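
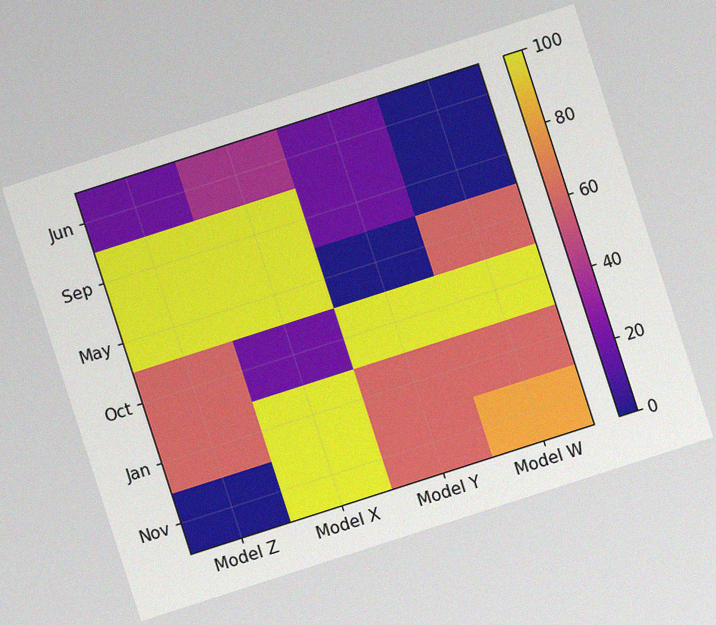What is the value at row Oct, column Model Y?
The chart is tilted about 18° counter-clockwise, with some photo noise. Matching cell (Oct, Model Y) against the colorbar gives 100.

100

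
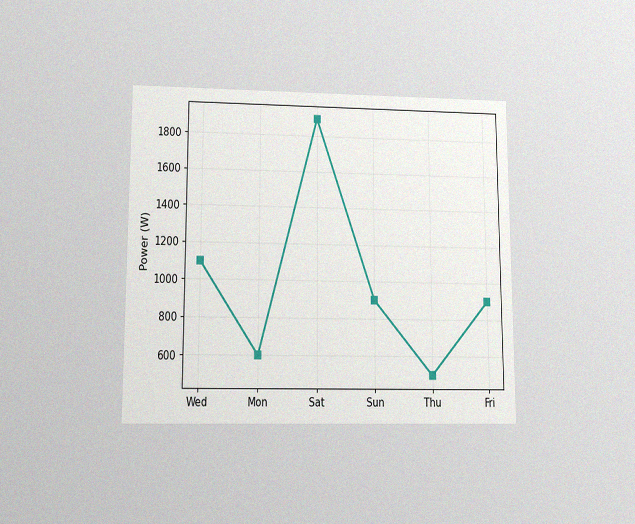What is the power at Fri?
900W

The chart is viewed at a slight angle, with some photo noise. At Fri, the line is at 900W.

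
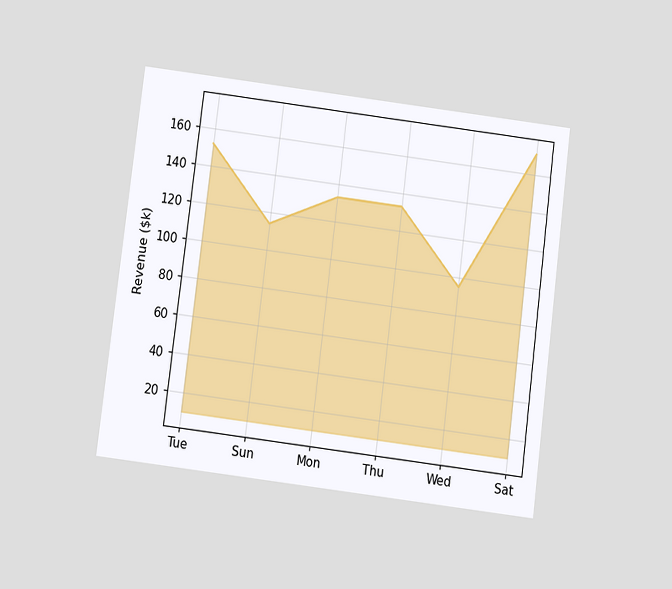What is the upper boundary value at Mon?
$133k

The chart is tilted about 7° clockwise and viewed slightly from below. At Mon the upper boundary is at $133k.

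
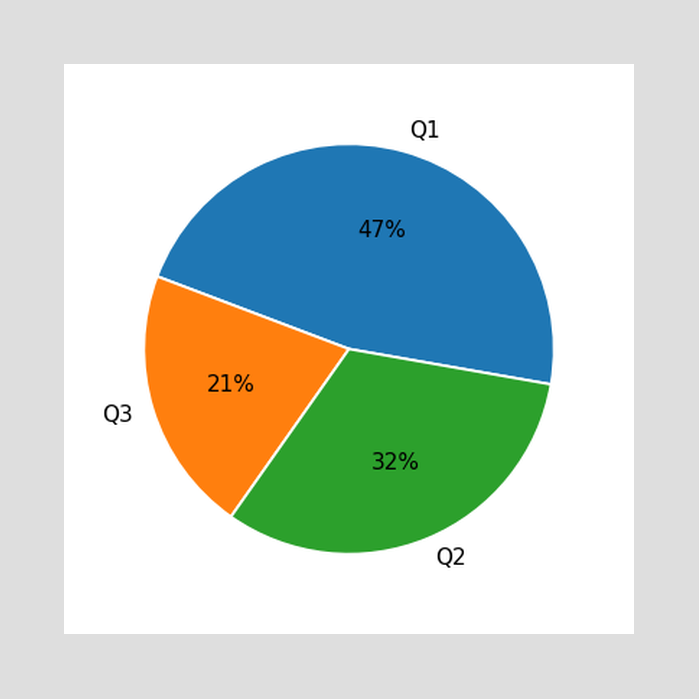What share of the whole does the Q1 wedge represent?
47%

The Q1 slice takes up 47% of the pie.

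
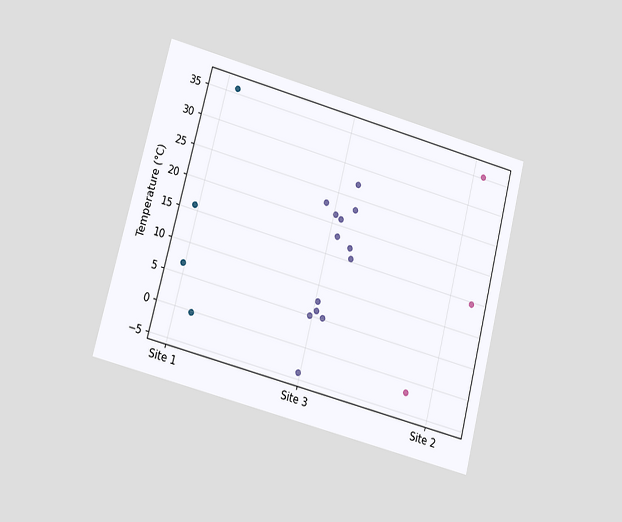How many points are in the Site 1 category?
The chart is tilted about 14° clockwise and viewed at a slight angle. Counting the markers in the Site 1 column gives 4.

4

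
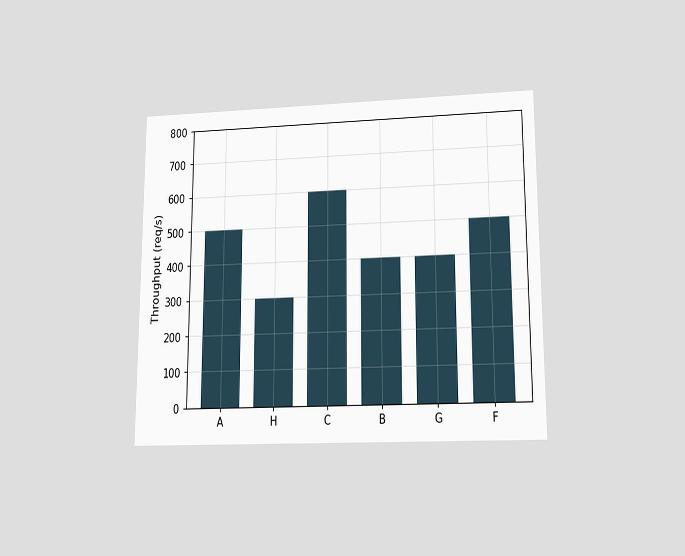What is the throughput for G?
The chart is viewed slightly from below. Reading along the chart's y-axis, the G bar reaches 400req/s.

400req/s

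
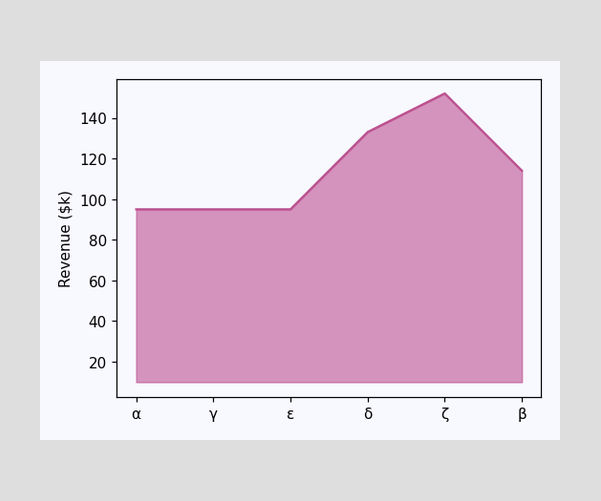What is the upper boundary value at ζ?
At ζ the upper boundary is at $152k.

$152k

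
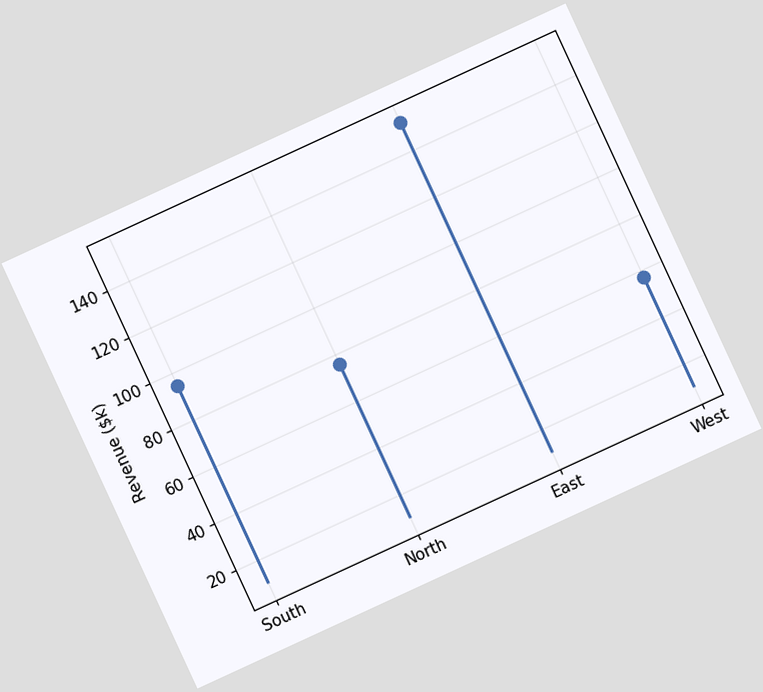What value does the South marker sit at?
The chart is tilted about 25° counter-clockwise. The South marker sits at $95k.

$95k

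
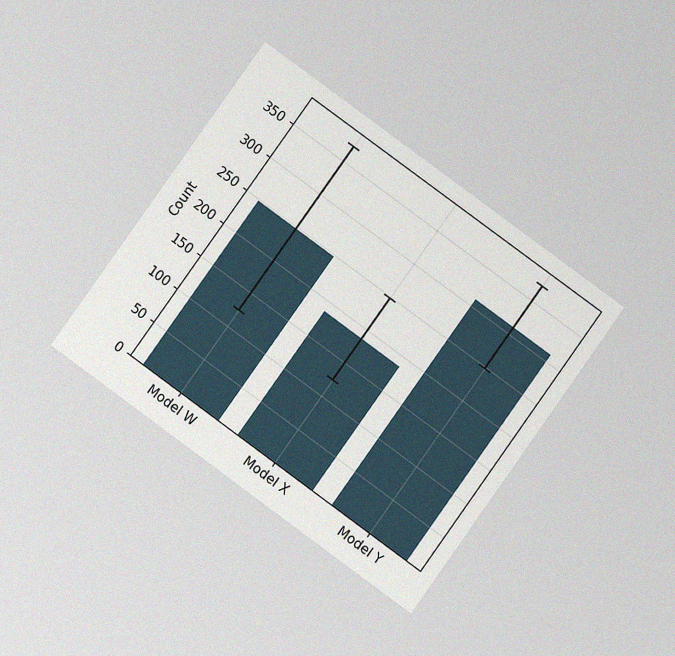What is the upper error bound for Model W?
372

The chart is tilted about 36° clockwise and viewed at a slight angle, with some photo noise. The Model W bar's upper whisker reaches 372.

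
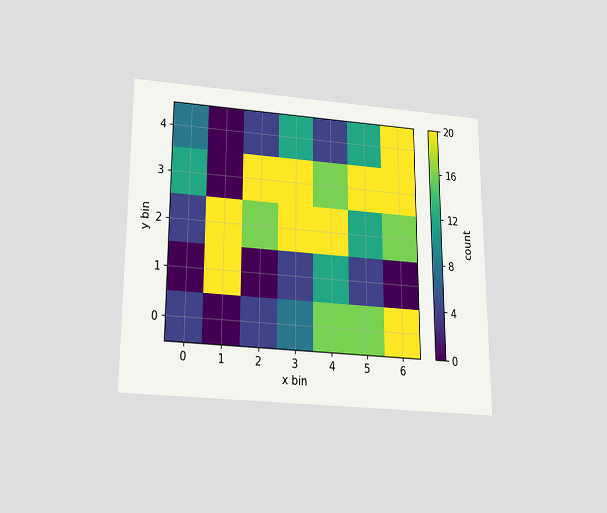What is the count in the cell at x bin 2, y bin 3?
The chart is viewed slightly from below. Matching the cell (2, 3) against the colorbar gives 20.

20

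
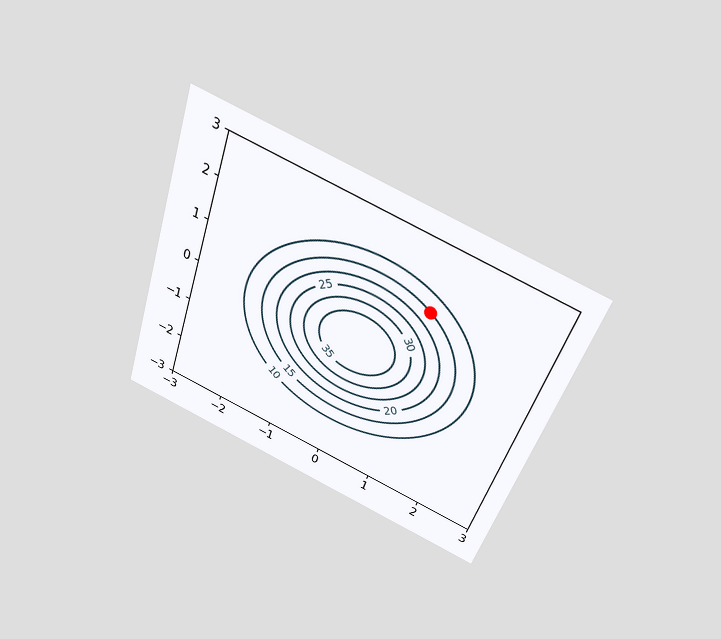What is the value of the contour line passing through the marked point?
The chart is tilted about 19° clockwise and viewed slightly from above. The marked point sits on the contour labelled 15.

15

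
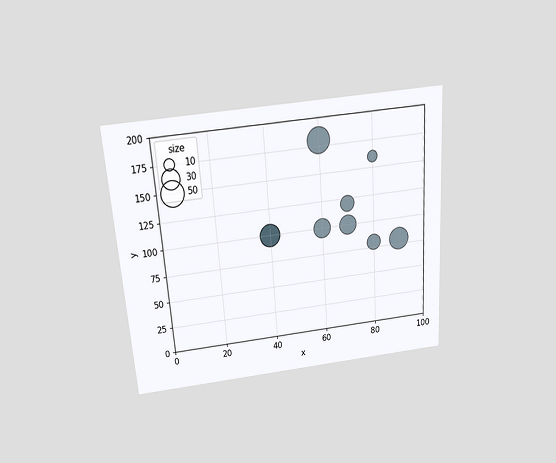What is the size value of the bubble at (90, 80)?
The chart is tilted about 4° counter-clockwise and viewed slightly from above. Matching the bubble at (90, 80) against the size legend gives 40.

40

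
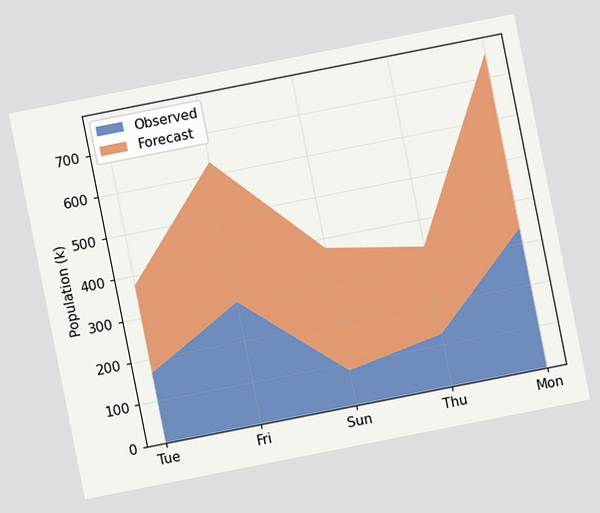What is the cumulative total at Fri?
The chart is tilted about 11° counter-clockwise. The stacked total at Fri reaches 630k.

630k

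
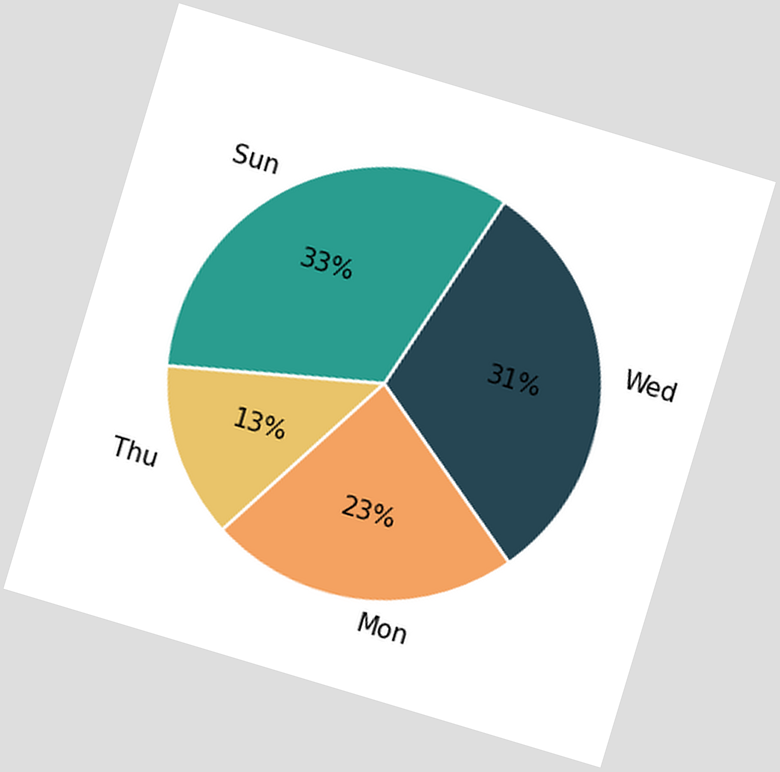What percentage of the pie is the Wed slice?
31%

The chart is tilted about 17° clockwise. The Wed slice takes up 31% of the pie.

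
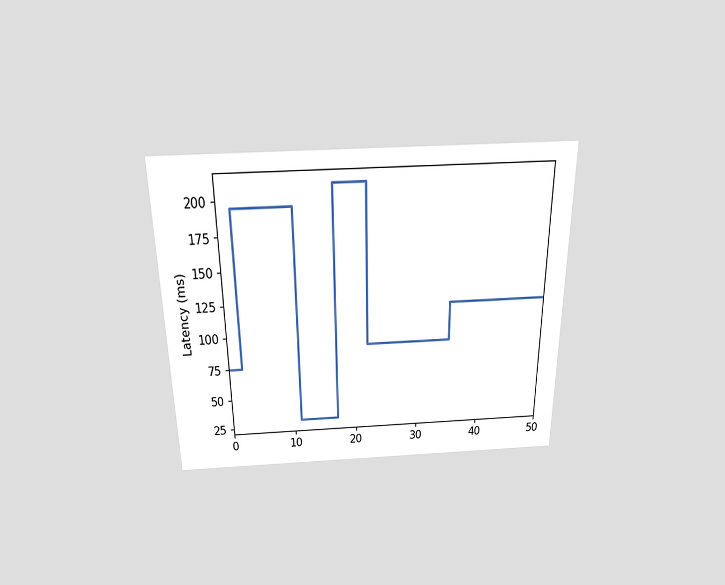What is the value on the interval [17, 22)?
210ms

The chart is viewed slightly from above. On [17, 22) the step sits at 210ms.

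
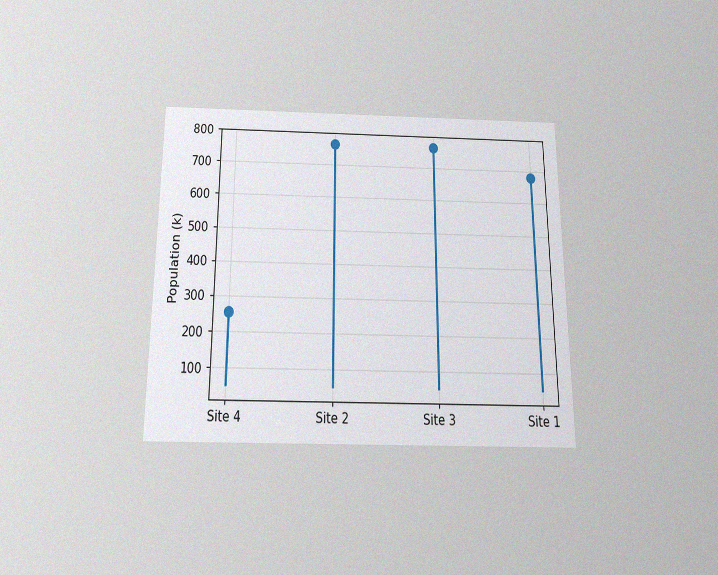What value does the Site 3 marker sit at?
765k

The chart is viewed slightly from below, with some photo noise. The Site 3 marker sits at 765k.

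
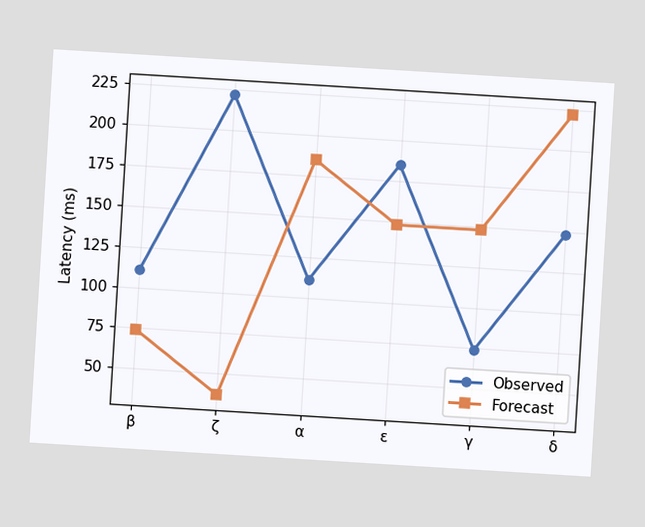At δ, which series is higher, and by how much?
Forecast, by 74ms

The chart is tilted about 3° clockwise. At δ, Forecast sits above the other line by 74ms.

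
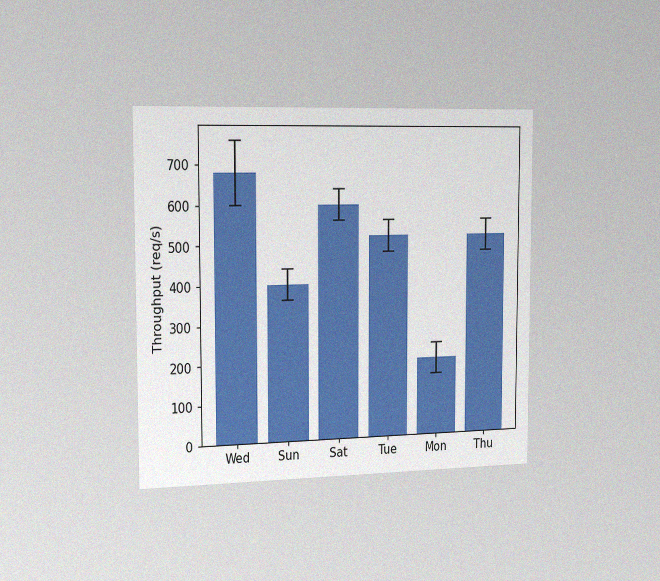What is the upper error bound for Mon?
The chart is viewed slightly from the left, with some photo noise. The Mon bar's upper whisker reaches 240req/s.

240req/s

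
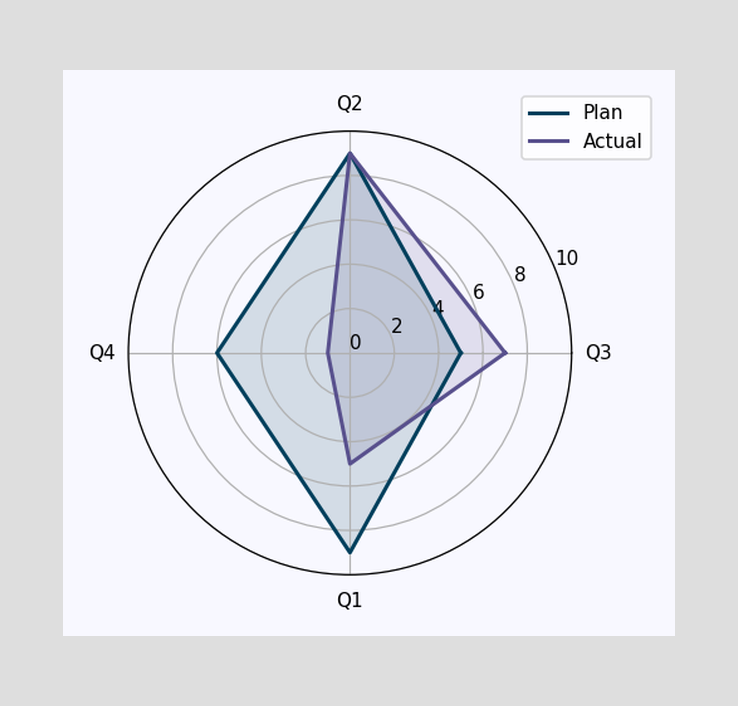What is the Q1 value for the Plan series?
9

On the Q1 axis, Plan reaches 9.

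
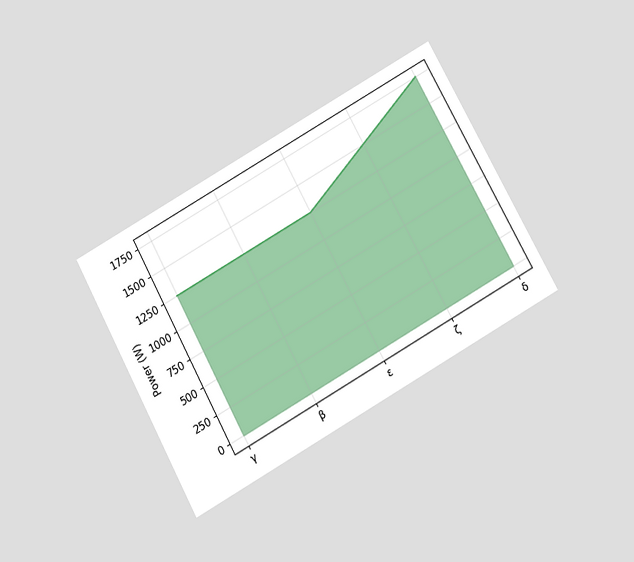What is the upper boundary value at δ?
The chart is tilted about 29° counter-clockwise and viewed at a slight angle. At δ the upper boundary is at 1750W.

1750W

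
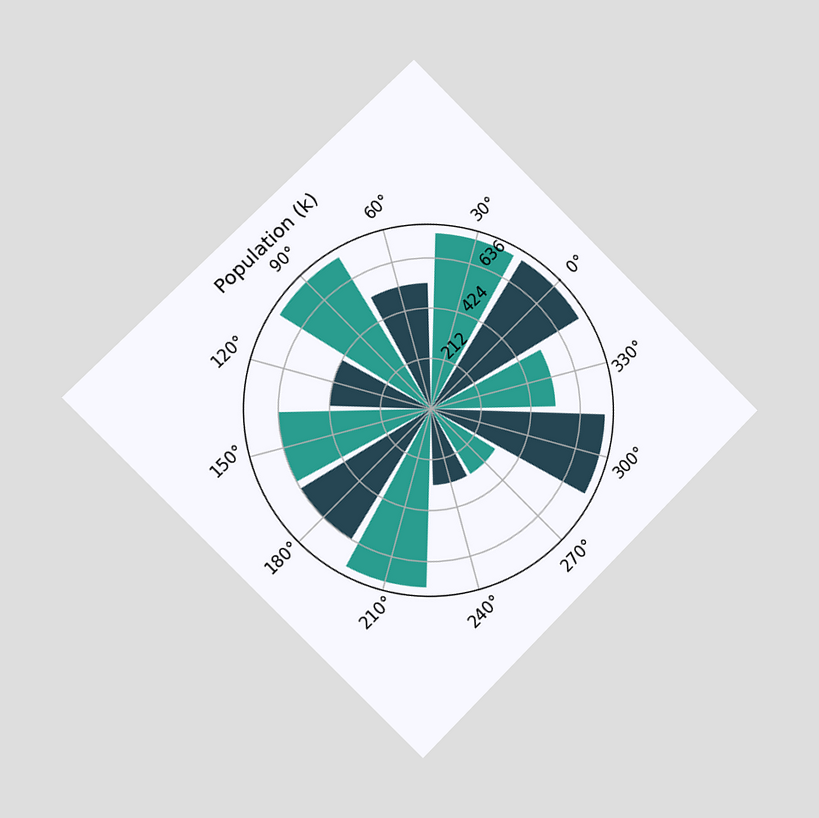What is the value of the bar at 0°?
742k

The chart is tilted about 45° counter-clockwise and viewed at a slight angle. The bar at 0° reaches 742k on the radial axis.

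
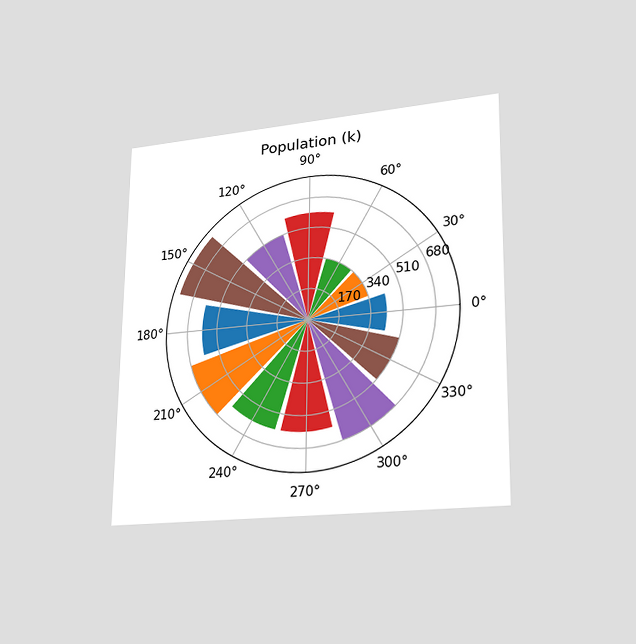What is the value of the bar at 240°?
595k

The chart is viewed at a slight angle. The bar at 240° reaches 595k on the radial axis.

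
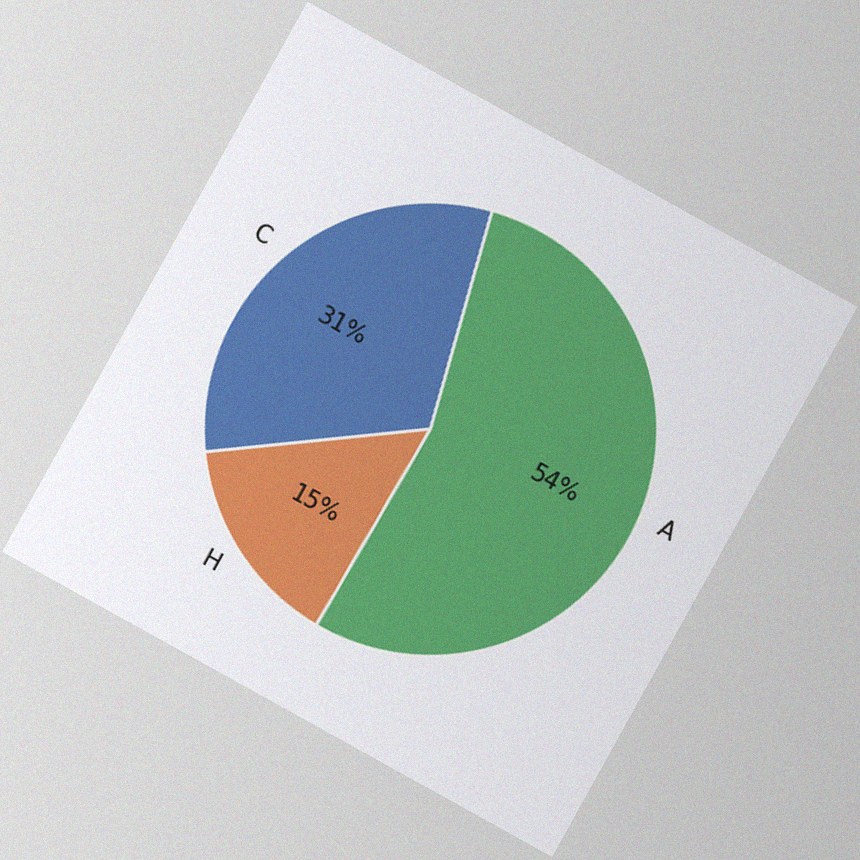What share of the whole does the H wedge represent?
The chart is tilted about 29° clockwise, with some photo noise. The H slice takes up 15% of the pie.

15%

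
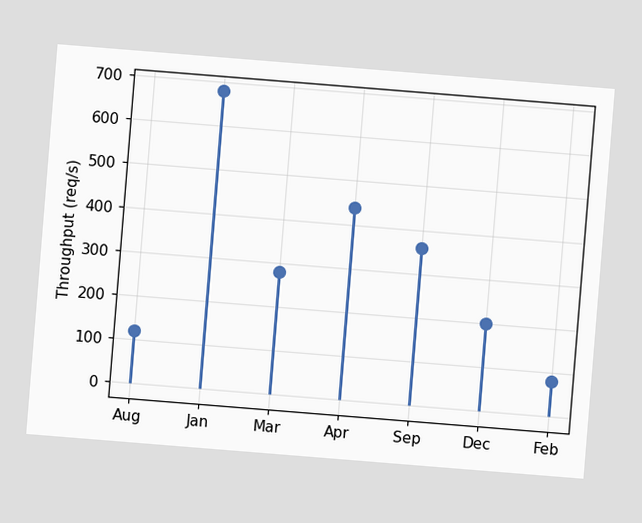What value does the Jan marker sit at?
The chart is tilted about 5° clockwise. The Jan marker sits at 680req/s.

680req/s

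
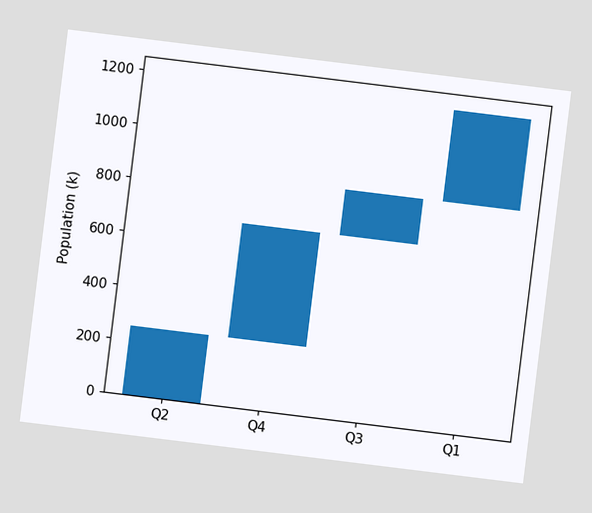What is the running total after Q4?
680k

The chart is tilted about 7° clockwise. After Q4 the running total reaches 680k.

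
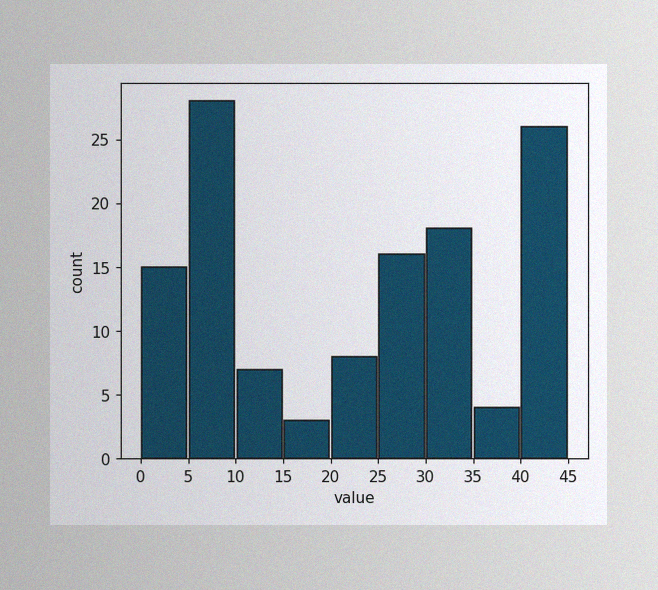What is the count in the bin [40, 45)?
26

The image has some photo noise and uneven lighting. The [40, 45) bin has height 26.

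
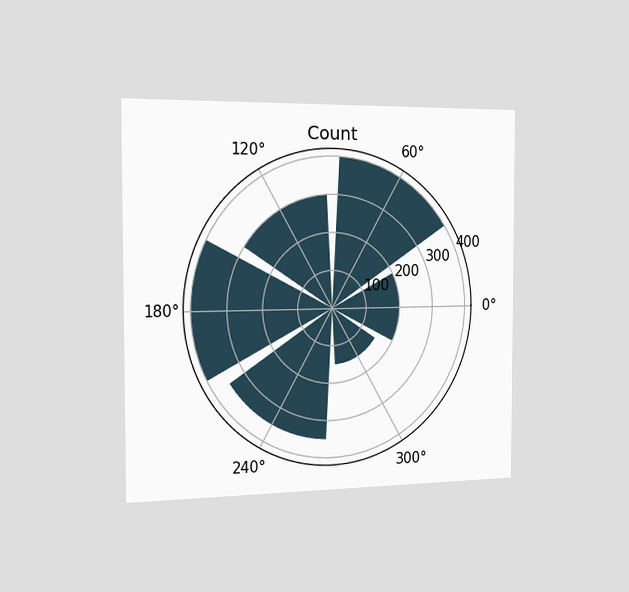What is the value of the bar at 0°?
200

The chart is viewed slightly from the left. The bar at 0° reaches 200 on the radial axis.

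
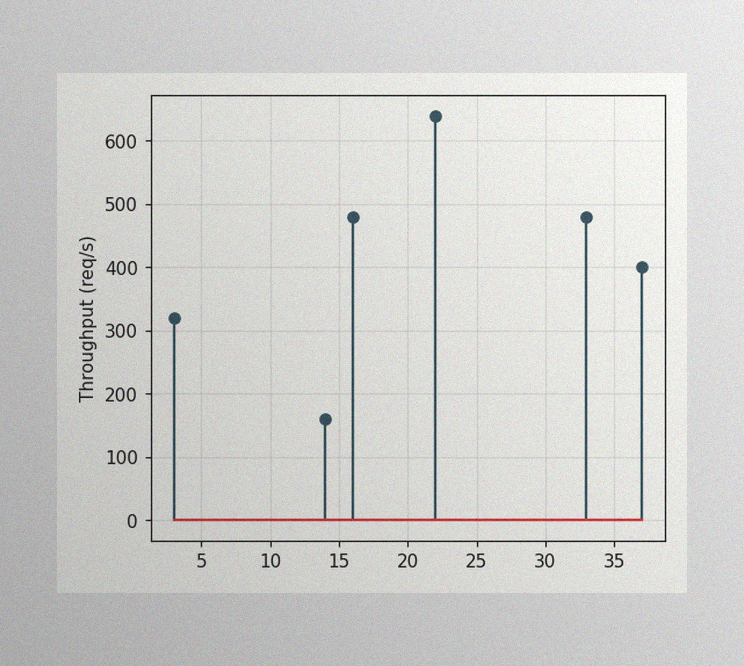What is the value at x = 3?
The image has some photo noise and uneven lighting. The stem at x=3 reaches 320req/s.

320req/s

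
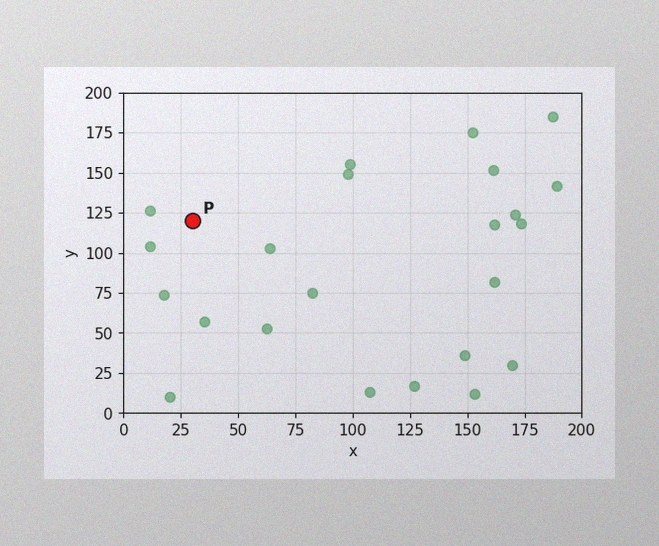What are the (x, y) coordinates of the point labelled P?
(30, 120)

The image has some photo noise and uneven lighting. Following the gridlines from P to each axis, P sits at (30, 120).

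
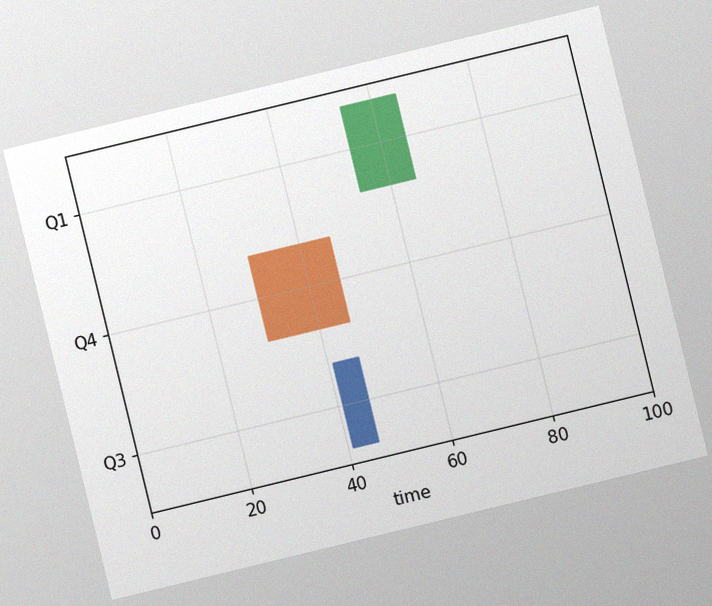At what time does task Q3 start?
41

The chart is tilted about 14° counter-clockwise, with some photo noise. The Q3 bar begins at t=41.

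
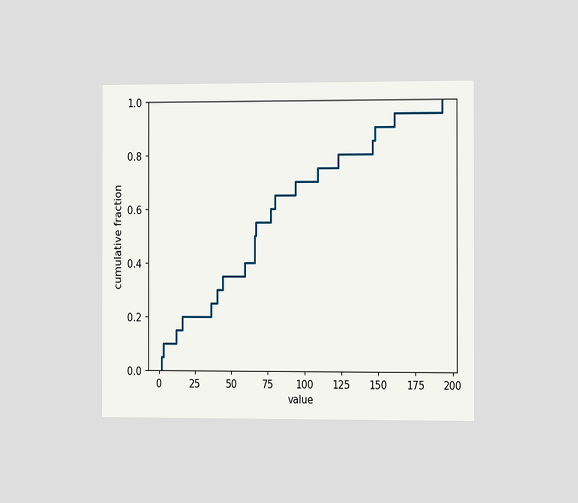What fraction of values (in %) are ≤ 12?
15%

The chart is viewed slightly from the right. At x=12 the ECDF step is at 15%.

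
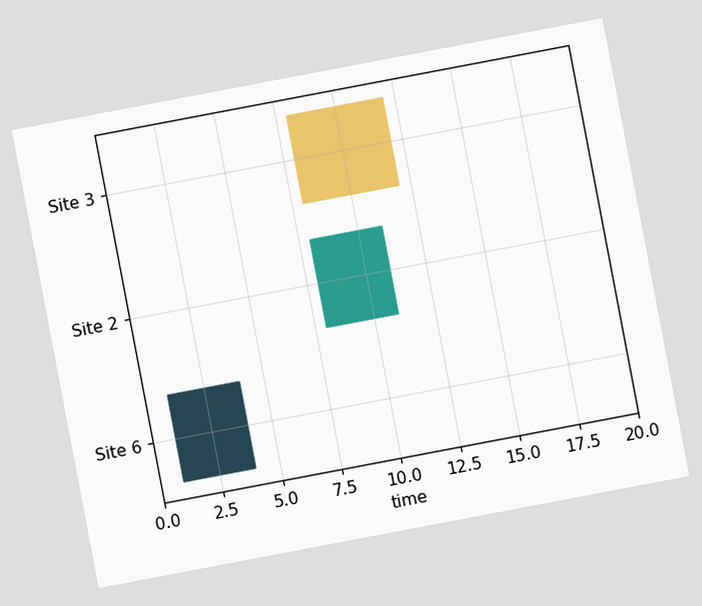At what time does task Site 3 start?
8

The chart is tilted about 11° counter-clockwise. The Site 3 bar begins at t=8.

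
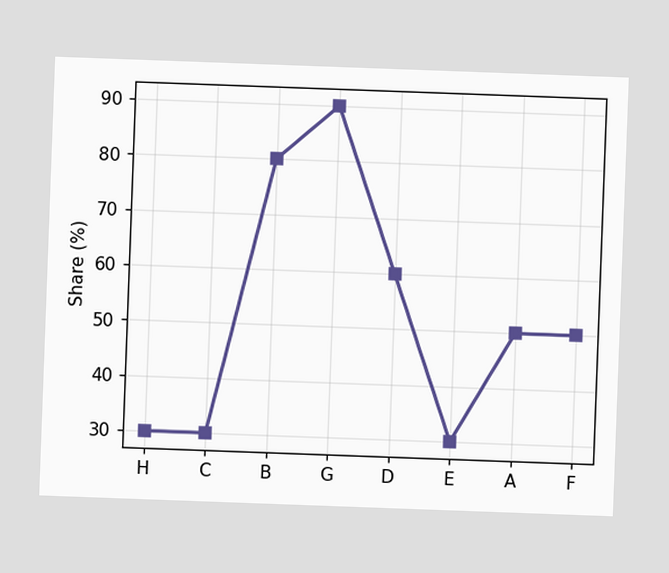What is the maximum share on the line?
The chart is tilted about 2° clockwise. The highest point is at G, and reading across to the y-axis gives 90%.

90%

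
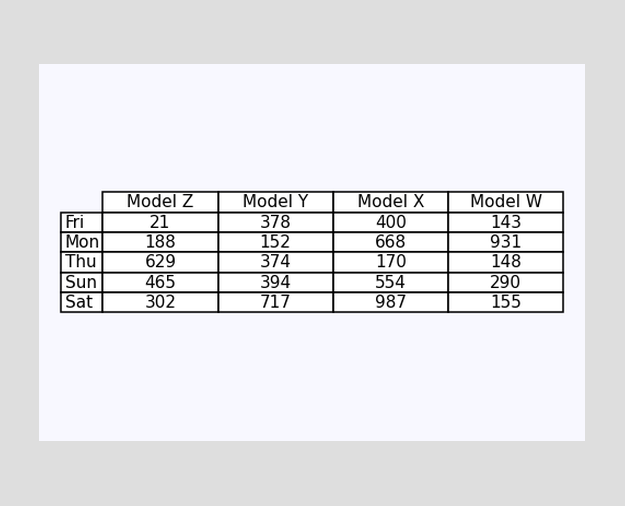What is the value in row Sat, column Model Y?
717

The (Sat, Model Y) cell reads 717.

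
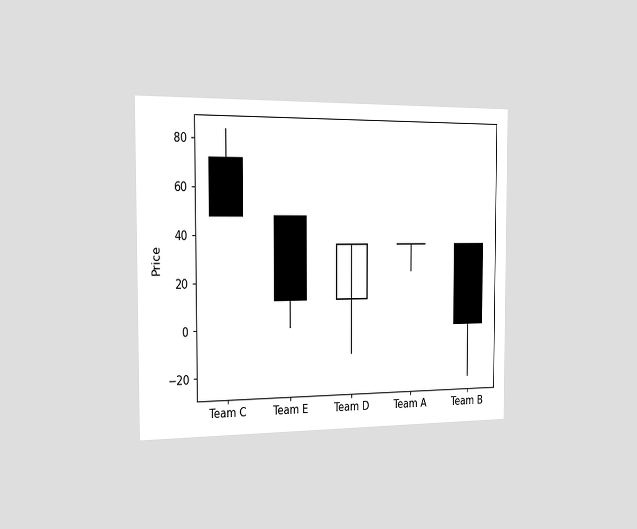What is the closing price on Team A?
The chart is viewed slightly from the left. The Team A candle closes at 36.

36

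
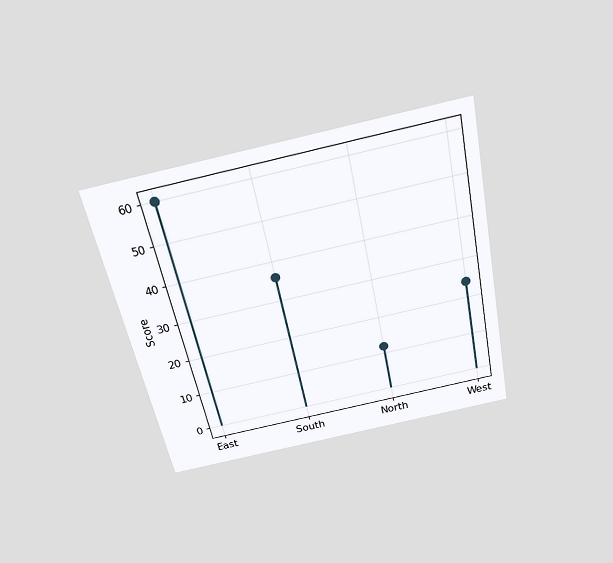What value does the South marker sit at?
36

The chart is tilted about 12° counter-clockwise and viewed slightly from above. The South marker sits at 36.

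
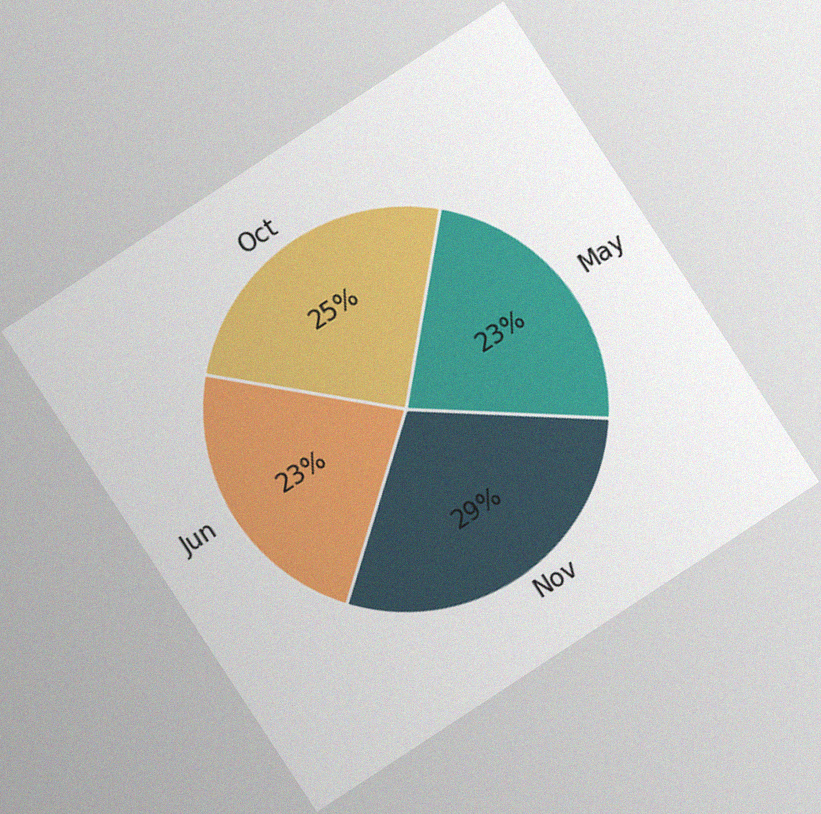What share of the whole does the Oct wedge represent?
The chart is tilted about 33° counter-clockwise, with some photo noise. The Oct slice takes up 25% of the pie.

25%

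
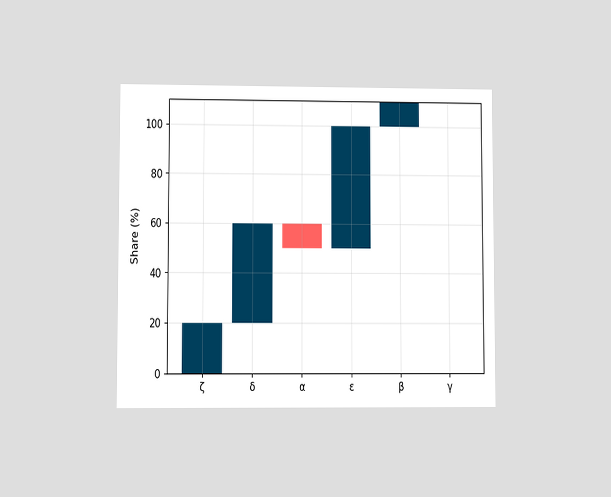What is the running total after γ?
110%

The chart is viewed at a slight angle. After γ the running total reaches 110%.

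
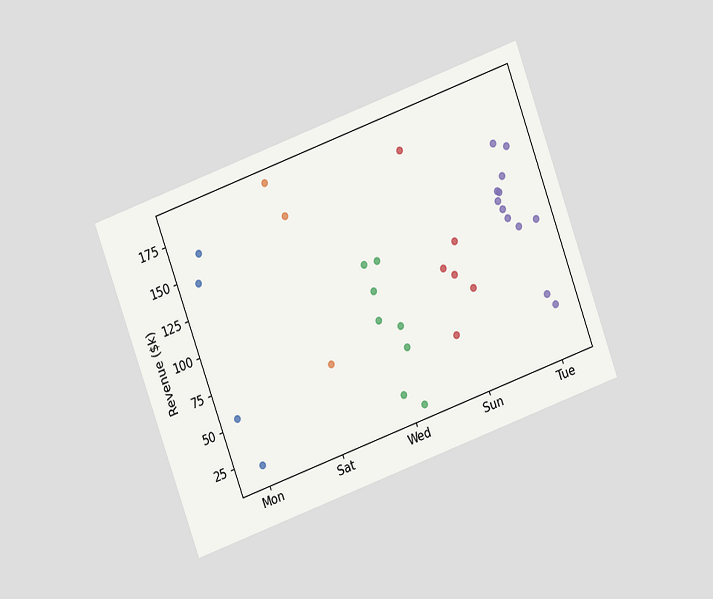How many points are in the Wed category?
The chart is tilted about 20° counter-clockwise and viewed at a slight angle. Counting the markers in the Wed column gives 8.

8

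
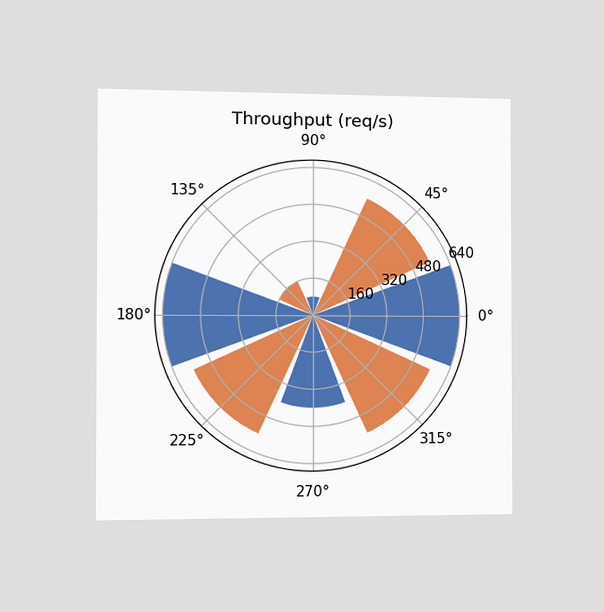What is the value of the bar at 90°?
80req/s

The chart is viewed slightly from the left. The bar at 90° reaches 80req/s on the radial axis.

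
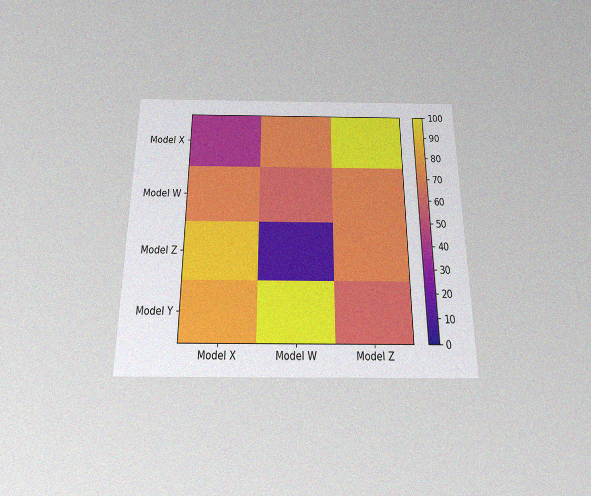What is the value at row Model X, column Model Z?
100

The chart is viewed slightly from below, with some photo noise. Matching cell (Model X, Model Z) against the colorbar gives 100.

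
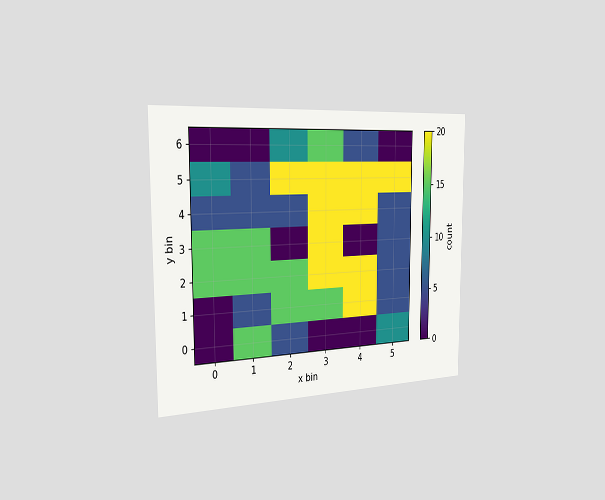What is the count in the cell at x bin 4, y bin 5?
The chart is viewed slightly from the left. Matching the cell (4, 5) against the colorbar gives 20.

20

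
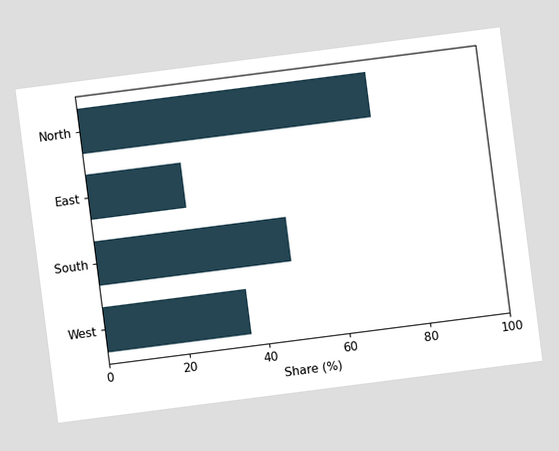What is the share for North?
The chart is tilted about 7° counter-clockwise. Reading along the chart's x-axis, the North bar reaches 72%.

72%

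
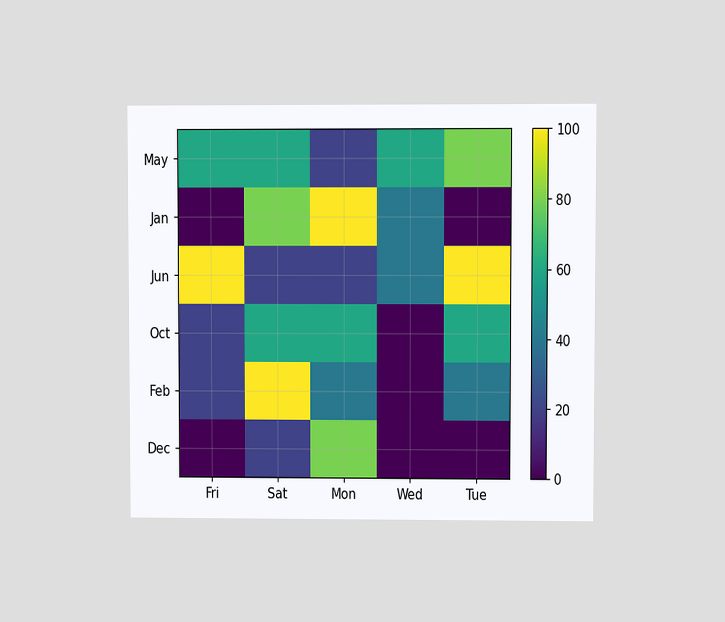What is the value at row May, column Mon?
20

The chart is viewed at a slight angle. Matching cell (May, Mon) against the colorbar gives 20.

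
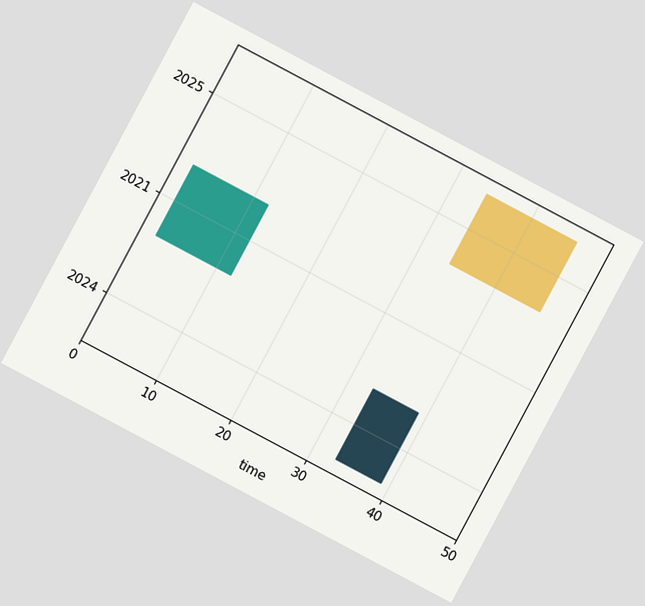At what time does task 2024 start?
The chart is tilted about 28° clockwise. The 2024 bar begins at t=33.

33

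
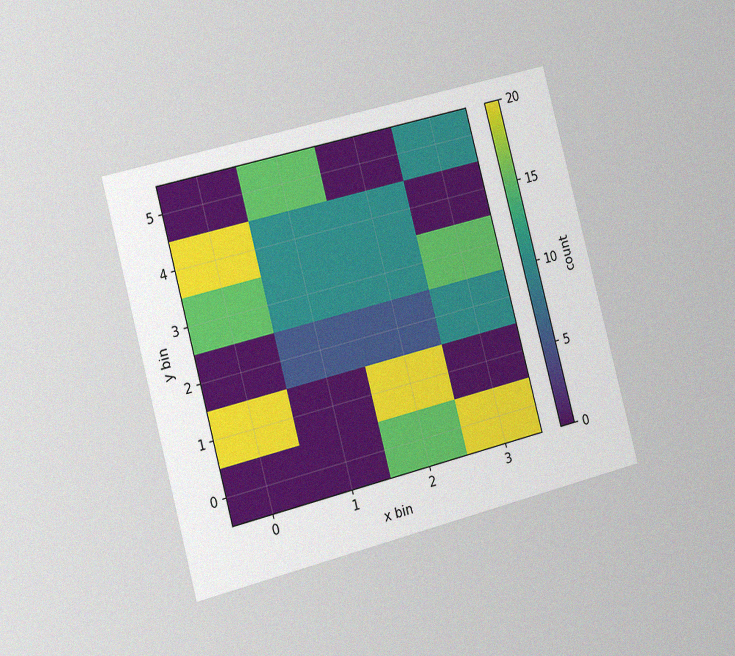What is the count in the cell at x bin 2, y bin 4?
The chart is tilted about 15° counter-clockwise and viewed slightly from the left, with some photo noise. Matching the cell (2, 4) against the colorbar gives 10.

10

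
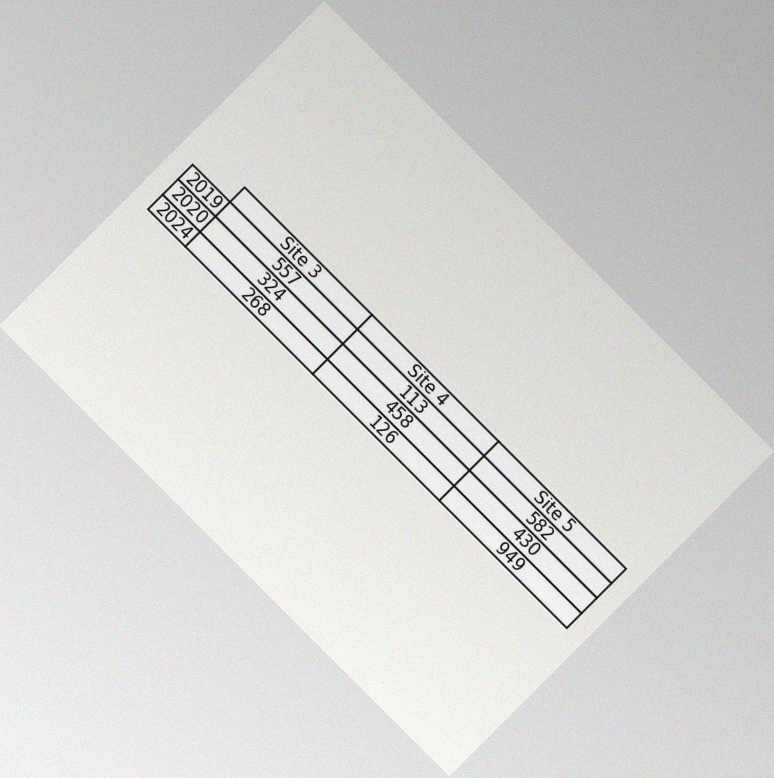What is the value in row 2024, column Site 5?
949

The chart is tilted about 45° clockwise, with some photo noise. The (2024, Site 5) cell reads 949.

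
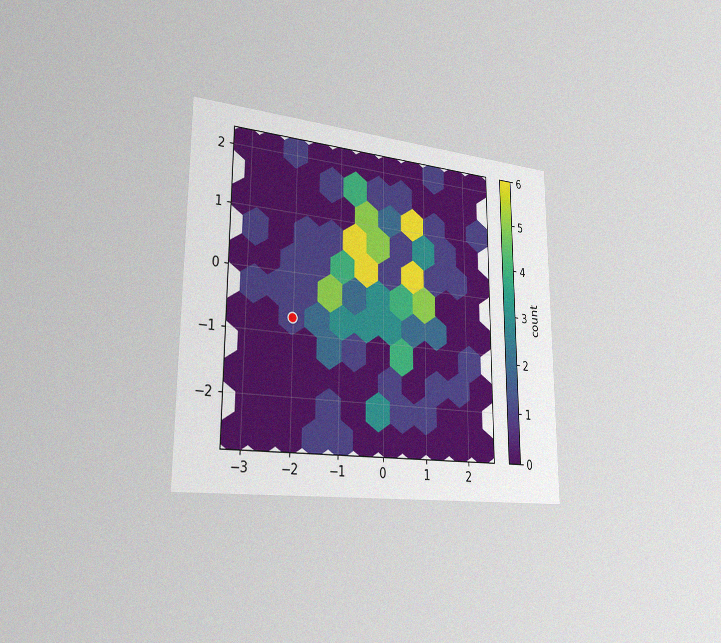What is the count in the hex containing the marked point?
1

The chart is viewed slightly from the left, with some photo noise. The marked hex reads 1 on the colorbar.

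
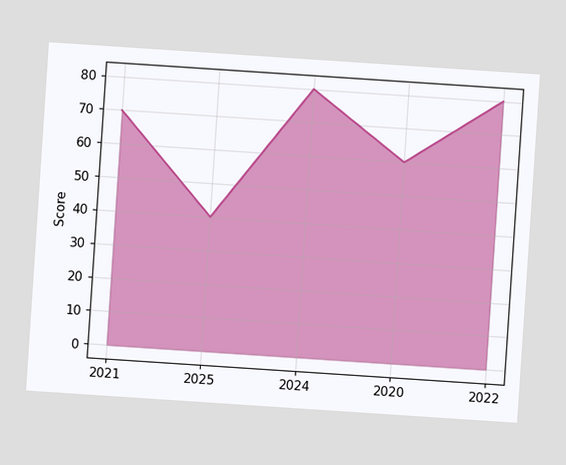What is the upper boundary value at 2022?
80

The chart is tilted about 4° clockwise. At 2022 the upper boundary is at 80.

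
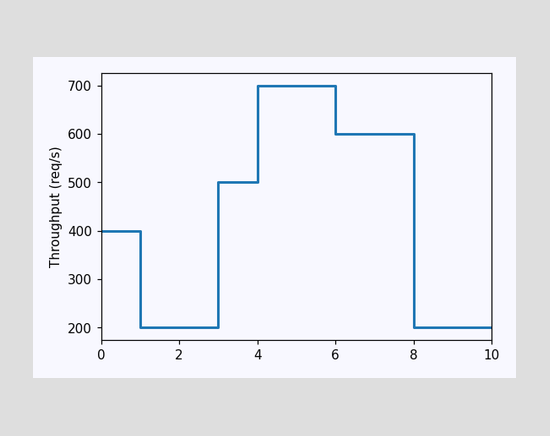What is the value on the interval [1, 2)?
On [1, 2) the step sits at 200req/s.

200req/s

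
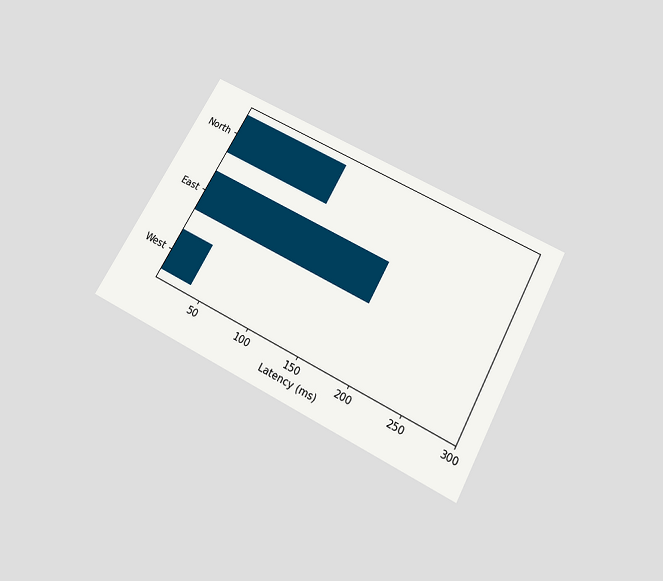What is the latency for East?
The chart is tilted about 28° clockwise and viewed slightly from below. Reading along the chart's x-axis, the East bar reaches 185ms.

185ms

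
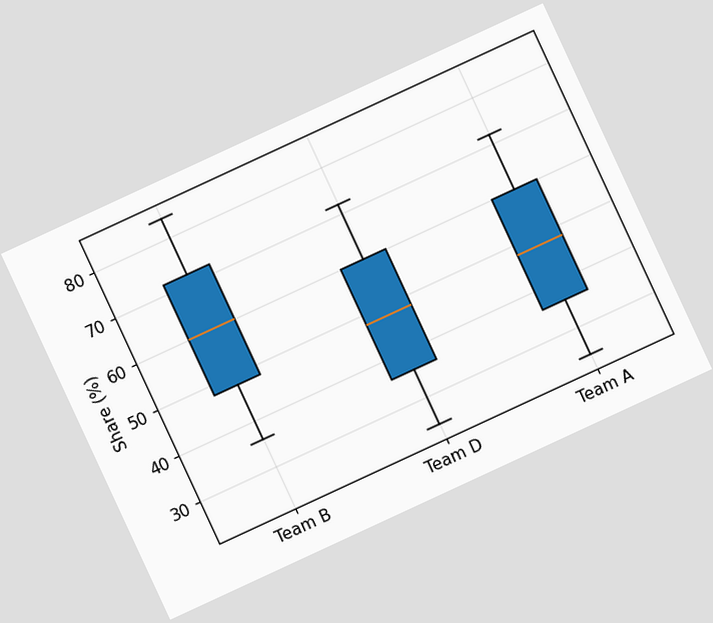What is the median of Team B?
60%

The chart is tilted about 25° counter-clockwise. The median line in the Team B box sits at 60%.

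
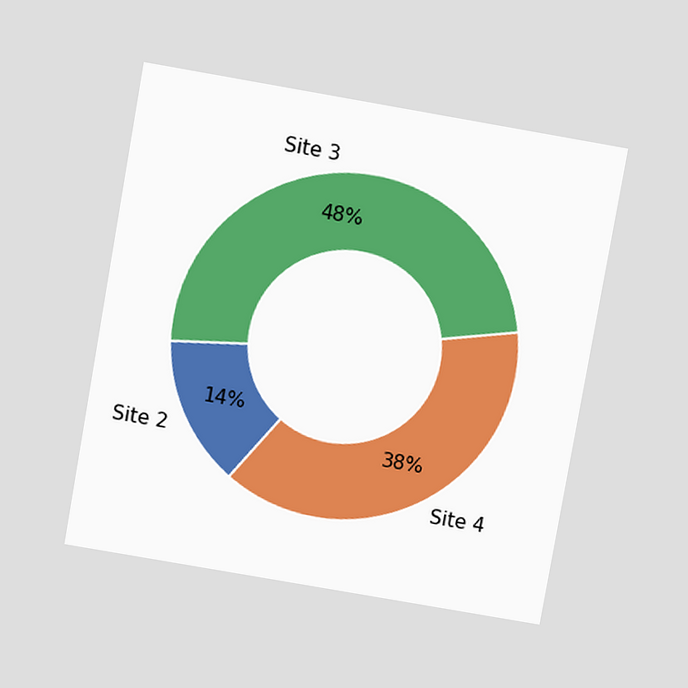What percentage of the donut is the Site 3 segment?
48%

The chart is tilted about 10° clockwise and viewed at a slight angle. The Site 3 segment takes up 48% of the ring.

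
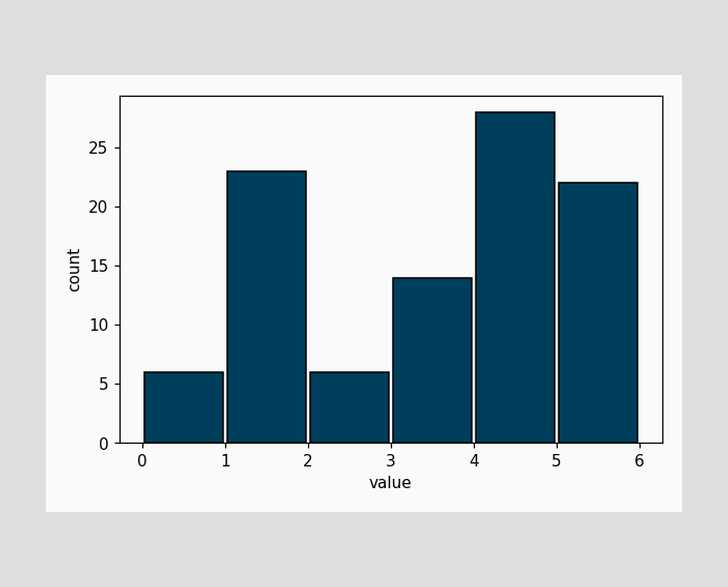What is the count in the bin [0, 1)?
The [0, 1) bin has height 6.

6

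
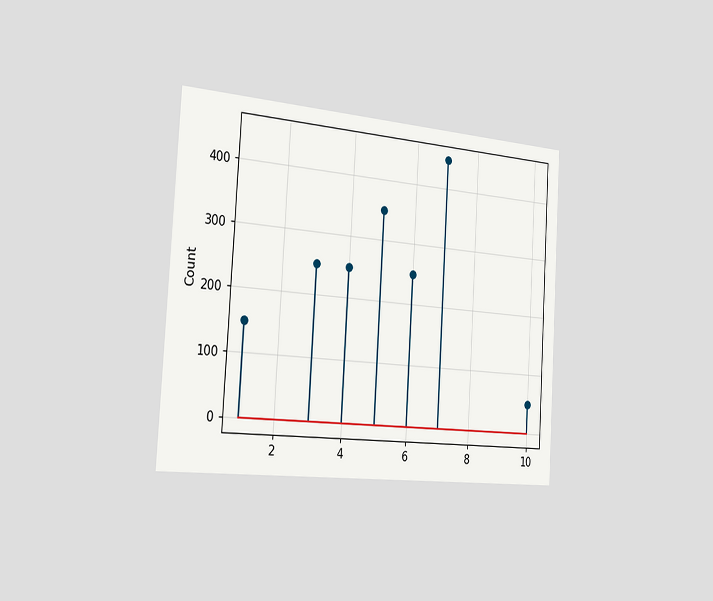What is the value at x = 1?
150

The chart is tilted about 3° clockwise and viewed slightly from the left. The stem at x=1 reaches 150.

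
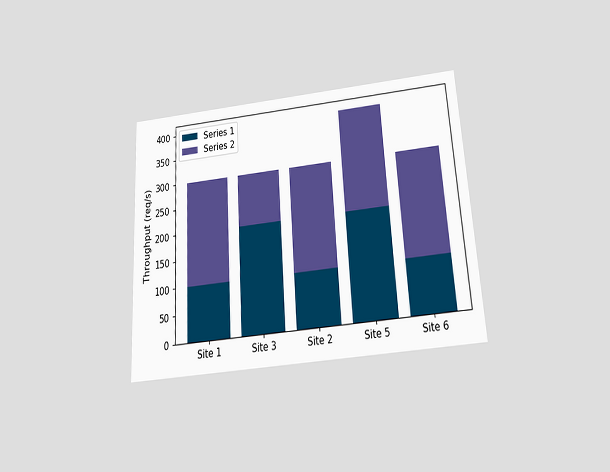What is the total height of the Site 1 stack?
300req/s

The chart is tilted about 4° counter-clockwise and viewed slightly from below. The Site 1 stack's top reaches 300req/s on the y-axis.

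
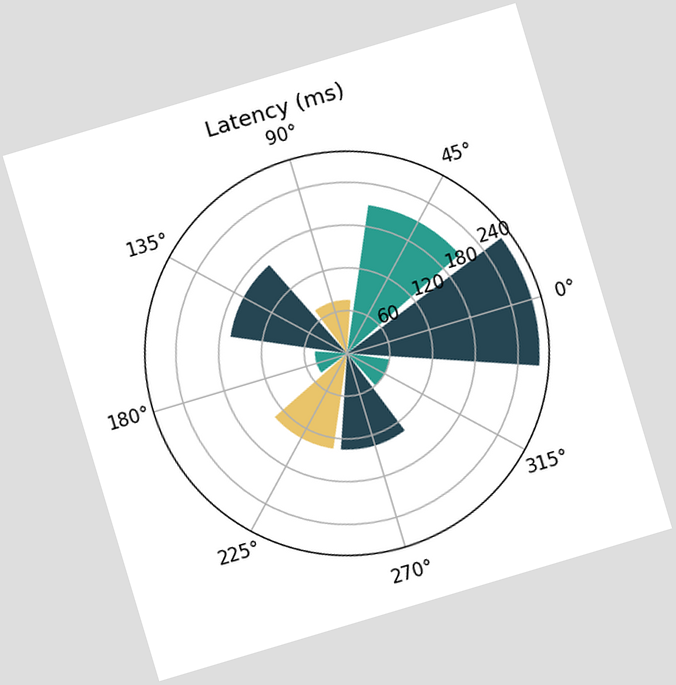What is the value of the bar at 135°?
The chart is tilted about 17° counter-clockwise. The bar at 135° reaches 165ms on the radial axis.

165ms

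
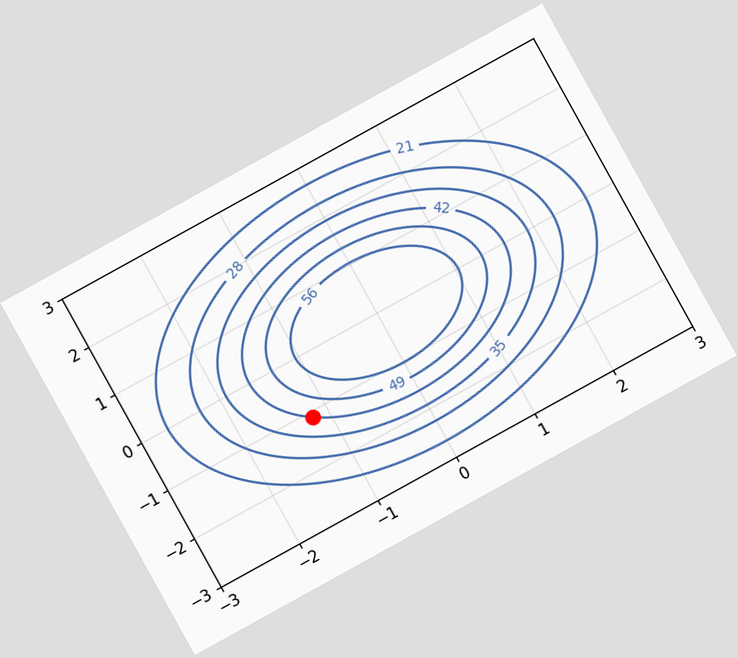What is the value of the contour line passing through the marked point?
The chart is tilted about 29° counter-clockwise. The marked point sits on the contour labelled 42.

42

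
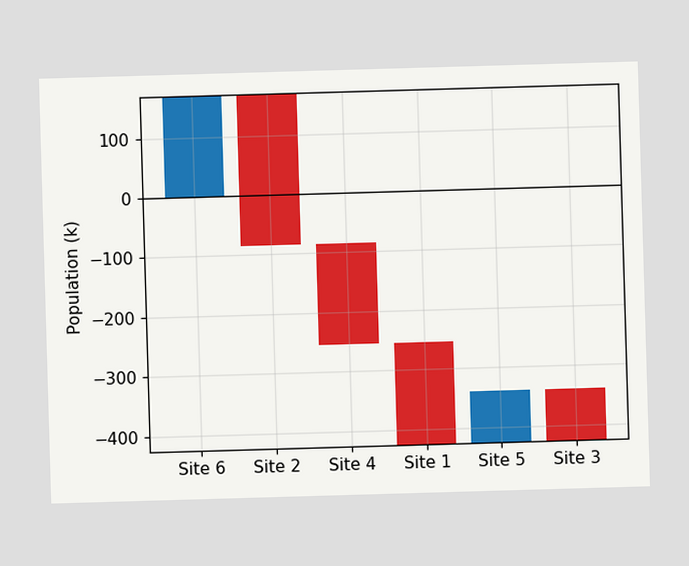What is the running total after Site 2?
After Site 2 the running total reaches -85k.

-85k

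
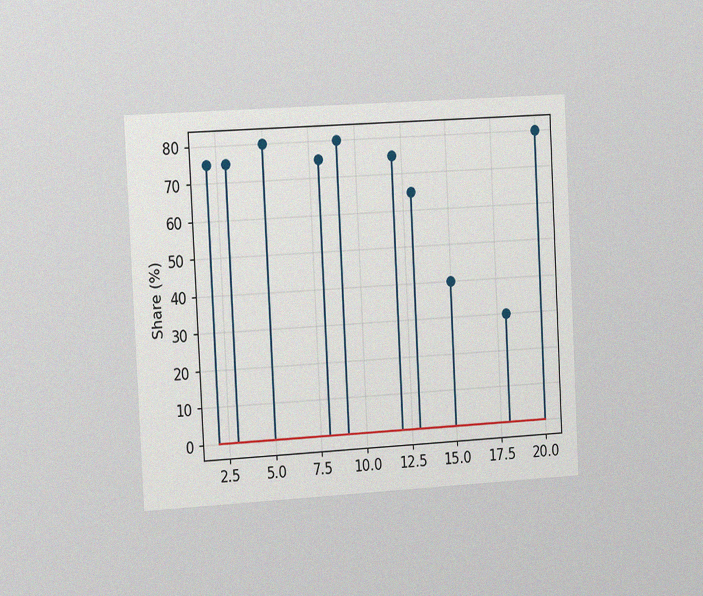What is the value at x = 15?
40%

The chart is tilted about 3° counter-clockwise and viewed slightly from the left, with some photo noise. The stem at x=15 reaches 40%.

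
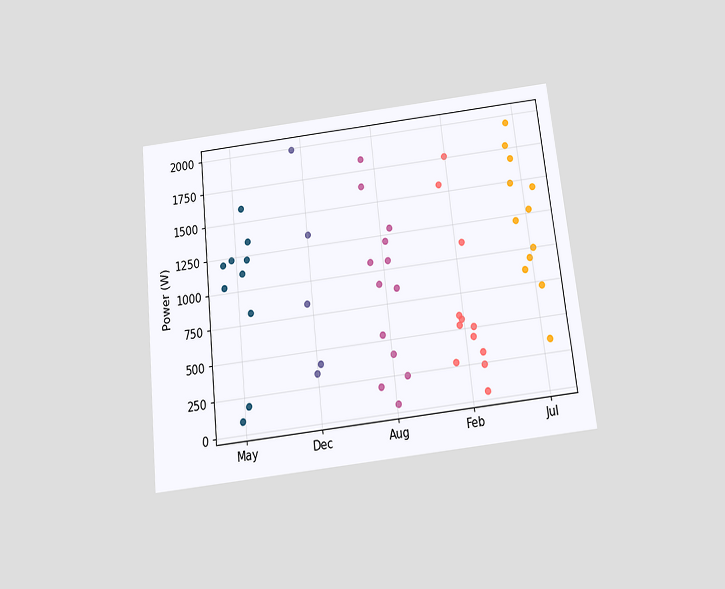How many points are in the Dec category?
5

The chart is tilted about 6° counter-clockwise and viewed slightly from below. Counting the markers in the Dec column gives 5.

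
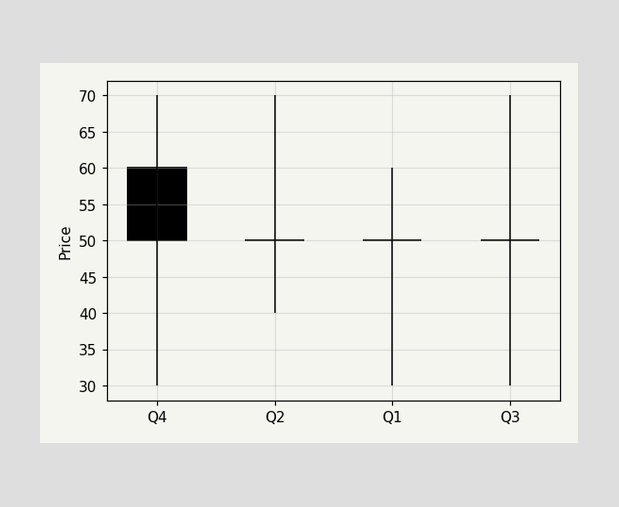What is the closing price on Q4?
50

The Q4 candle closes at 50.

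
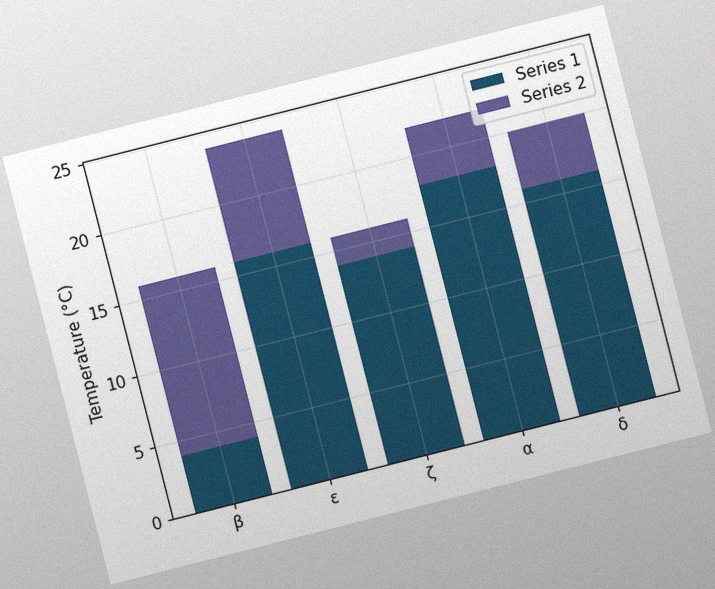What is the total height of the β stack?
The chart is tilted about 14° counter-clockwise, with some photo noise. The β stack's top reaches 16°C on the y-axis.

16°C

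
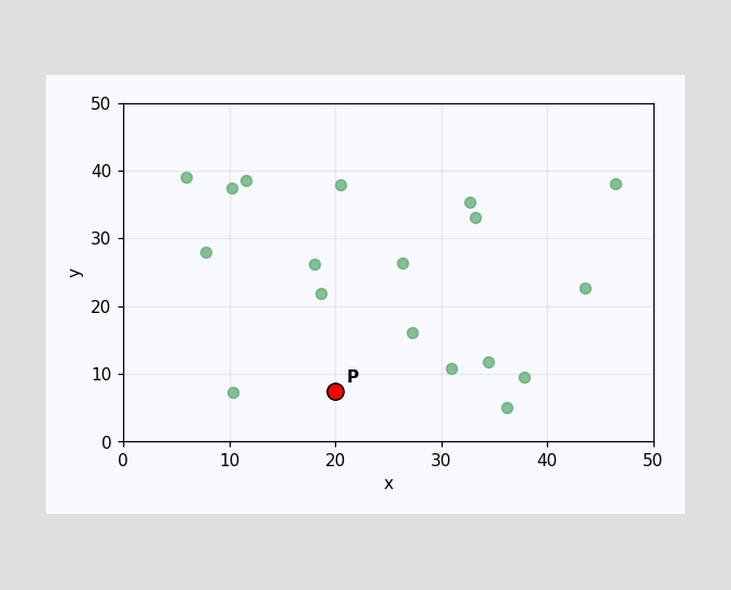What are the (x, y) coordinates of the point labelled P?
(20, 7.5)

Following the gridlines from P to each axis, P sits at (20, 7.5).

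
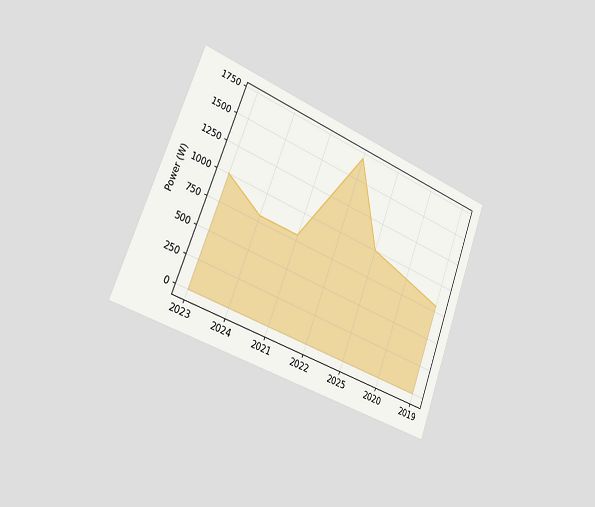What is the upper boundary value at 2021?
The chart is tilted about 21° clockwise and viewed slightly from the left. At 2021 the upper boundary is at 800W.

800W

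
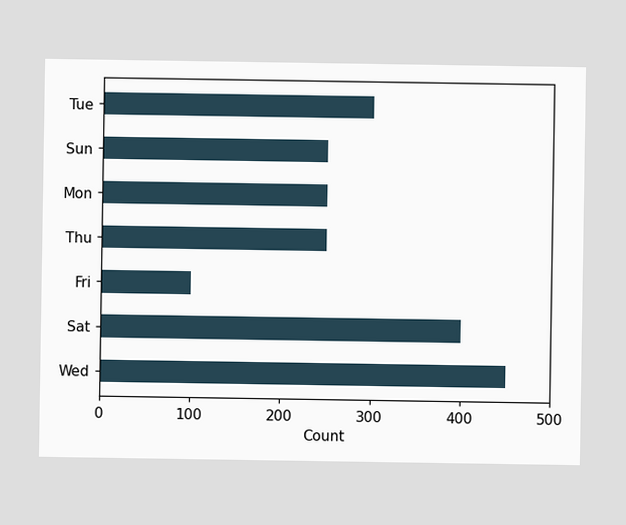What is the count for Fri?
100

Reading along the chart's x-axis, the Fri bar reaches 100.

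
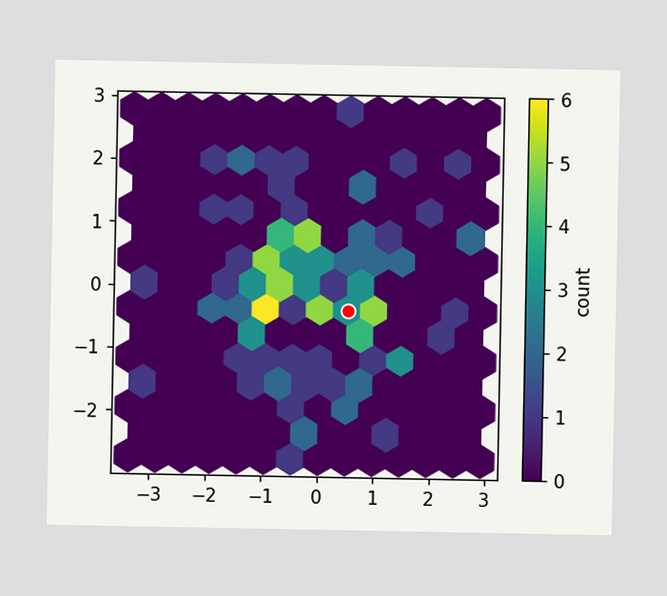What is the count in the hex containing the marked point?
The marked hex reads 3 on the colorbar.

3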